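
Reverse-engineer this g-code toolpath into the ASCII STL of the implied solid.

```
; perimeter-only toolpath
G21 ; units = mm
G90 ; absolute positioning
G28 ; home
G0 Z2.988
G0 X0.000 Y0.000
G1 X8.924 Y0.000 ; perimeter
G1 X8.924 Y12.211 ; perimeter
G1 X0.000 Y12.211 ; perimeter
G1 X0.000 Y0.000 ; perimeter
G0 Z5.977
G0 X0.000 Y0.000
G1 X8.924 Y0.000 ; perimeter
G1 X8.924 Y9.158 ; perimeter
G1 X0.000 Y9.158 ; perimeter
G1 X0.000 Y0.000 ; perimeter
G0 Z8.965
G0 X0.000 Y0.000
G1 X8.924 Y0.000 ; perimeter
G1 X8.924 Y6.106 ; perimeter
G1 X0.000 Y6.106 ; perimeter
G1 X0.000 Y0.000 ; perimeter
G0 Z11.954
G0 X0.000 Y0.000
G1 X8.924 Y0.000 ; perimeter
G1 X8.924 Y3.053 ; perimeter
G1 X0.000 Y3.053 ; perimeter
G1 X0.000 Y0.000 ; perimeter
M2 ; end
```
solid part
  facet normal 0.0000 0.0000 -1.0000
    outer loop
      vertex 8.924 15.264 0.000
      vertex 8.924 0.000 0.000
      vertex 0.000 0.000 0.000
    endloop
  endfacet
  facet normal 0.0000 0.0000 -1.0000
    outer loop
      vertex 0.000 15.264 0.000
      vertex 8.924 15.264 0.000
      vertex 0.000 0.000 0.000
    endloop
  endfacet
  facet normal 0.0000 -1.0000 0.0000
    outer loop
      vertex 0.000 0.000 0.000
      vertex 8.924 0.000 0.000
      vertex 8.924 0.000 14.942
    endloop
  endfacet
  facet normal 0.0000 -1.0000 0.0000
    outer loop
      vertex 0.000 0.000 0.000
      vertex 8.924 0.000 14.942
      vertex 0.000 0.000 14.942
    endloop
  endfacet
  facet normal 0.0000 0.6995 0.7146
    outer loop
      vertex 0.000 0.000 14.942
      vertex 8.924 0.000 14.942
      vertex 8.924 15.264 0.000
    endloop
  endfacet
  facet normal 0.0000 0.6995 0.7146
    outer loop
      vertex 0.000 0.000 14.942
      vertex 8.924 15.264 0.000
      vertex 0.000 15.264 0.000
    endloop
  endfacet
  facet normal -1.0000 0.0000 0.0000
    outer loop
      vertex 0.000 0.000 14.942
      vertex 0.000 15.264 0.000
      vertex 0.000 0.000 0.000
    endloop
  endfacet
  facet normal 1.0000 0.0000 0.0000
    outer loop
      vertex 8.924 0.000 0.000
      vertex 8.924 15.264 0.000
      vertex 8.924 0.000 14.942
    endloop
  endfacet
endsolid part

The G0 Z moves step by Δz≈2.988 mm. The G1 loops shrink linearly with z, so the solid tapers from its base footprint up to z≈14.9. Closing with a flat bottom cap and the tapered top and triangulating gives 8 facets — a wedge (ramp): 8.92 × 15.3 mm base, rising to 14.9 mm along the y=0 edge and sloping linearly to z=0 at y=15.3.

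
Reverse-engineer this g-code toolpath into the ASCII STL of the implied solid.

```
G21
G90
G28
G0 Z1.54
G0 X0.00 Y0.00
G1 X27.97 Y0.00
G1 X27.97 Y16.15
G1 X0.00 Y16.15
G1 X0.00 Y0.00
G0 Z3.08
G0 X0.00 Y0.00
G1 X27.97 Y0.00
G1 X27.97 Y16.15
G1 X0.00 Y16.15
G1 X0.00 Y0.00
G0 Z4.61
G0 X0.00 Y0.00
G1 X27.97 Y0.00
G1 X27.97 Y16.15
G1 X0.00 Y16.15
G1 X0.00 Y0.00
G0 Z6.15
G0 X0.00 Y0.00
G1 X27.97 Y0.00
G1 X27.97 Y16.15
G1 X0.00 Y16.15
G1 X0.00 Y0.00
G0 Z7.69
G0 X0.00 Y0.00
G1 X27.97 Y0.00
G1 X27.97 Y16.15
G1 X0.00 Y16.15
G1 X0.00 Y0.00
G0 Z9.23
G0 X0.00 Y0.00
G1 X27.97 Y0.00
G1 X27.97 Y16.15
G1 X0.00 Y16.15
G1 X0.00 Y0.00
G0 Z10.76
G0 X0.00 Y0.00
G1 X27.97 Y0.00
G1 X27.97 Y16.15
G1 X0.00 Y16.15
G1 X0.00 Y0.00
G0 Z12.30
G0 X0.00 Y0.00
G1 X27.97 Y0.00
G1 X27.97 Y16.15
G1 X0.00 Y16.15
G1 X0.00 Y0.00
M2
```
solid part
  facet normal 0.0000 0.0000 -1.0000
    outer loop
      vertex 27.97 16.15 0.00
      vertex 27.97 0.00 0.00
      vertex 0.00 0.00 0.00
    endloop
  endfacet
  facet normal 0.0000 0.0000 -1.0000
    outer loop
      vertex 0.00 16.15 0.00
      vertex 27.97 16.15 0.00
      vertex 0.00 0.00 0.00
    endloop
  endfacet
  facet normal 0.0000 0.0000 1.0000
    outer loop
      vertex 0.00 0.00 12.30
      vertex 27.97 0.00 12.30
      vertex 27.97 16.15 12.30
    endloop
  endfacet
  facet normal 0.0000 0.0000 1.0000
    outer loop
      vertex 0.00 0.00 12.30
      vertex 27.97 16.15 12.30
      vertex 0.00 16.15 12.30
    endloop
  endfacet
  facet normal 0.0000 -1.0000 0.0000
    outer loop
      vertex 0.00 0.00 0.00
      vertex 27.97 0.00 0.00
      vertex 27.97 0.00 12.30
    endloop
  endfacet
  facet normal 0.0000 -1.0000 0.0000
    outer loop
      vertex 0.00 0.00 0.00
      vertex 27.97 0.00 12.30
      vertex 0.00 0.00 12.30
    endloop
  endfacet
  facet normal 0.0000 1.0000 0.0000
    outer loop
      vertex 27.97 16.15 12.30
      vertex 27.97 16.15 0.00
      vertex 0.00 16.15 0.00
    endloop
  endfacet
  facet normal 0.0000 1.0000 0.0000
    outer loop
      vertex 0.00 16.15 12.30
      vertex 27.97 16.15 12.30
      vertex 0.00 16.15 0.00
    endloop
  endfacet
  facet normal -1.0000 0.0000 0.0000
    outer loop
      vertex 0.00 16.15 12.30
      vertex 0.00 16.15 0.00
      vertex 0.00 0.00 0.00
    endloop
  endfacet
  facet normal -1.0000 0.0000 0.0000
    outer loop
      vertex 0.00 0.00 12.30
      vertex 0.00 16.15 12.30
      vertex 0.00 0.00 0.00
    endloop
  endfacet
  facet normal 1.0000 0.0000 0.0000
    outer loop
      vertex 27.97 0.00 0.00
      vertex 27.97 16.15 0.00
      vertex 27.97 16.15 12.30
    endloop
  endfacet
  facet normal 1.0000 0.0000 0.0000
    outer loop
      vertex 27.97 0.00 0.00
      vertex 27.97 16.15 12.30
      vertex 27.97 0.00 12.30
    endloop
  endfacet
endsolid part

The G0 Z moves step by Δz≈1.54 mm. Every layer's G1 loop is the same polygon, so the solid is a straight extrusion of it from z=0 to z≈12.3. Closing with flat bottom and top caps and triangulating gives 12 facets — a rectangular box, roughly 28 × 16.1 mm footprint and 12.3 mm tall.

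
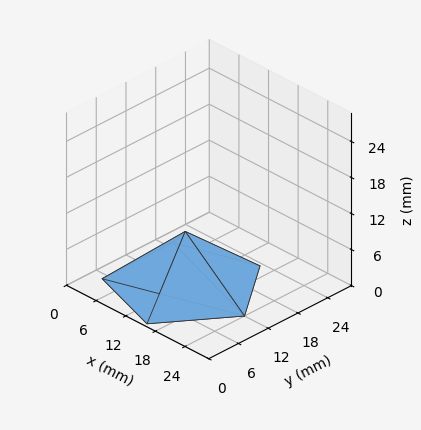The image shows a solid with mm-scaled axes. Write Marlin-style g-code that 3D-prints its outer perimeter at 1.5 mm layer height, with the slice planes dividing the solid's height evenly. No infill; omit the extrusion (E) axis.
Reading the render: the shape is a regular 5-sided pyramid, base circumscribed radius ≈ 12 mm, apex at z ≈ 9 mm (dimensions read to the nearest mm from the axis ticks). For the g-code, the solid's height is divided into equal slices at the stated Δz and each level perimeter traced with G1 moves after a G0 lift.

; perimeter-only toolpath
G21 ; units = mm
G90 ; absolute positioning
G28 ; home
; layer 1
G0 Z1.5
G0 X22.0 Y12.0
G1 X15.1 Y21.5
G1 X3.9 Y17.9
G1 X3.9 Y6.1
G1 X15.1 Y2.5
G1 X22.0 Y12.0
; layer 2
G0 Z3.0
G0 X20.0 Y12.0
G1 X14.5 Y19.6
G1 X5.5 Y16.7
G1 X5.5 Y7.3
G1 X14.5 Y4.4
G1 X20.0 Y12.0
; layer 3
G0 Z4.5
G0 X18.0 Y12.0
G1 X13.8 Y17.7
G1 X7.2 Y15.6
G1 X7.2 Y8.4
G1 X13.8 Y6.3
G1 X18.0 Y12.0
; layer 4
G0 Z6.0
G0 X16.0 Y12.0
G1 X13.2 Y15.8
G1 X8.8 Y14.4
G1 X8.8 Y9.6
G1 X13.2 Y8.2
G1 X16.0 Y12.0
; layer 5
G0 Z7.5
G0 X14.0 Y12.0
G1 X12.6 Y13.9
G1 X10.4 Y13.2
G1 X10.4 Y10.8
G1 X12.6 Y10.1
G1 X14.0 Y12.0
M2 ; end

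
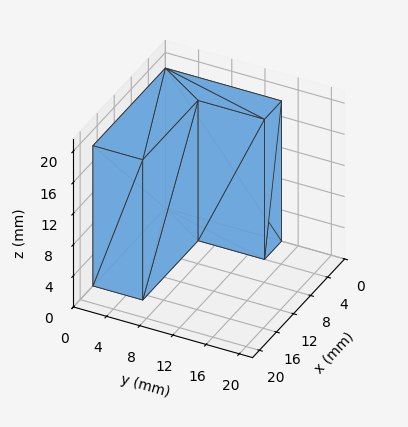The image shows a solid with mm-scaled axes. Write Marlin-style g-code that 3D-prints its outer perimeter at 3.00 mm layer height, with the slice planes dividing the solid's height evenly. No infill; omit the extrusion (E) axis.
Reading the render: the shape is an L-shaped prism: outer 17 × 14 mm, arm thicknesses ≈ 6 mm (horizontal) and 4 mm (vertical), extruded 18 mm in z (dimensions read to the nearest mm from the axis ticks). For the g-code, the solid's height is divided into equal slices at the stated Δz and each level perimeter traced with G1 moves after a G0 lift.

; perimeter-only toolpath
G21 ; units = mm
G90 ; absolute positioning
G28 ; home
; layer 1
G0 Z3.00
G0 X0.00 Y0.00
G1 X17.00 Y0.00
G1 X17.00 Y6.00
G1 X4.00 Y6.00
G1 X4.00 Y14.00
G1 X0.00 Y14.00
G1 X0.00 Y0.00
; layer 2
G0 Z6.00
G0 X0.00 Y0.00
G1 X17.00 Y0.00
G1 X17.00 Y6.00
G1 X4.00 Y6.00
G1 X4.00 Y14.00
G1 X0.00 Y14.00
G1 X0.00 Y0.00
; layer 3
G0 Z9.00
G0 X0.00 Y0.00
G1 X17.00 Y0.00
G1 X17.00 Y6.00
G1 X4.00 Y6.00
G1 X4.00 Y14.00
G1 X0.00 Y14.00
G1 X0.00 Y0.00
; layer 4
G0 Z12.00
G0 X0.00 Y0.00
G1 X17.00 Y0.00
G1 X17.00 Y6.00
G1 X4.00 Y6.00
G1 X4.00 Y14.00
G1 X0.00 Y14.00
G1 X0.00 Y0.00
; layer 5
G0 Z15.00
G0 X0.00 Y0.00
G1 X17.00 Y0.00
G1 X17.00 Y6.00
G1 X4.00 Y6.00
G1 X4.00 Y14.00
G1 X0.00 Y14.00
G1 X0.00 Y0.00
; layer 6
G0 Z18.00
G0 X0.00 Y0.00
G1 X17.00 Y0.00
G1 X17.00 Y6.00
G1 X4.00 Y6.00
G1 X4.00 Y14.00
G1 X0.00 Y14.00
G1 X0.00 Y0.00
M2 ; end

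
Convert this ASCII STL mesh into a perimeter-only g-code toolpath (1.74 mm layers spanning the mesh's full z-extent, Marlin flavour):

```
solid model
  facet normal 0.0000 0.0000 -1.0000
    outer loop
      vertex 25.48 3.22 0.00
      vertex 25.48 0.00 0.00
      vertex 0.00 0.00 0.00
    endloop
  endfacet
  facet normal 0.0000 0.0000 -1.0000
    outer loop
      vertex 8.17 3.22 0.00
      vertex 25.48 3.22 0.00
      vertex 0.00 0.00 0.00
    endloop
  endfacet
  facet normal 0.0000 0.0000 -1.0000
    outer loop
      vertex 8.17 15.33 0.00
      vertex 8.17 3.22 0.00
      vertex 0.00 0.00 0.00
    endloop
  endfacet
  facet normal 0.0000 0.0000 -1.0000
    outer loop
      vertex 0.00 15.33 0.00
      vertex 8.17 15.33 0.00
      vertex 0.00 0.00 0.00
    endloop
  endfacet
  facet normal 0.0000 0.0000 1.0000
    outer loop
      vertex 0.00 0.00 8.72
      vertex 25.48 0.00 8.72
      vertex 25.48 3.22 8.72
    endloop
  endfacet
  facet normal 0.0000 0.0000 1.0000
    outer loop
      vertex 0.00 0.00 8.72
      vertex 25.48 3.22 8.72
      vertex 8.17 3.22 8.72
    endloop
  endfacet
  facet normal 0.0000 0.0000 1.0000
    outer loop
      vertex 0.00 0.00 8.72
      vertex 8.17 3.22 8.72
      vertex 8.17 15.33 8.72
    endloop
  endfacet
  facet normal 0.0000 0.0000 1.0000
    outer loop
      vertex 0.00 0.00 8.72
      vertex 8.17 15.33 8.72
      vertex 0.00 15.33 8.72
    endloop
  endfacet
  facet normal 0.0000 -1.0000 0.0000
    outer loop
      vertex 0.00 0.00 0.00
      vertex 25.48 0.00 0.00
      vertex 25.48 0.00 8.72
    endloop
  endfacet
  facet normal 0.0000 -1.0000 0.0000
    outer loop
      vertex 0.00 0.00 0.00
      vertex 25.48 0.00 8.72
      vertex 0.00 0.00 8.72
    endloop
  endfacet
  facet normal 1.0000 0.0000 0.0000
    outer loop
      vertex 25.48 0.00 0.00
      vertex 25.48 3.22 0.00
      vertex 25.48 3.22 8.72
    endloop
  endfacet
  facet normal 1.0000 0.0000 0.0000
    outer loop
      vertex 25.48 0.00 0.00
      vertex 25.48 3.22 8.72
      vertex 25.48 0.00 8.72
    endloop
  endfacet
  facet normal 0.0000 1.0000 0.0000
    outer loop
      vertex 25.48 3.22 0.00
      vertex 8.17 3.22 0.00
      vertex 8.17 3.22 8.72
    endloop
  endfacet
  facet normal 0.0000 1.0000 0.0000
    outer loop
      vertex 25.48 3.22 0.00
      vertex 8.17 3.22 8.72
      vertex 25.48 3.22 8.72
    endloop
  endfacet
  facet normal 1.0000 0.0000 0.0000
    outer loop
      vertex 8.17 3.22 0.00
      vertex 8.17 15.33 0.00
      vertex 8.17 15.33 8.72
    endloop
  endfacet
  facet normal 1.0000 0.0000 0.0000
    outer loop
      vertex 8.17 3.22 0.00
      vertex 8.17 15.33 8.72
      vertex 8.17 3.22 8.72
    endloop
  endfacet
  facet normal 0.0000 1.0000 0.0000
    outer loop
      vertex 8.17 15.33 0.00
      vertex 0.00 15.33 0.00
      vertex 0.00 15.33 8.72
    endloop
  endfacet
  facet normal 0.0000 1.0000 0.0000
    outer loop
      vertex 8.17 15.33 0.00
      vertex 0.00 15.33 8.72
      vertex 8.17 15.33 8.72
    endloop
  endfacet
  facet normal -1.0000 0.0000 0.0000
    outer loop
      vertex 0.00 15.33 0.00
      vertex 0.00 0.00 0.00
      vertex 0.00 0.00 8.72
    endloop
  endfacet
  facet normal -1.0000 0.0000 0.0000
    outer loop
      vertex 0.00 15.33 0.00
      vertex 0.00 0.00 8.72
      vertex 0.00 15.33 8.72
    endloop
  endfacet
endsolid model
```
; perimeter-only toolpath
G21 ; units = mm
G90 ; absolute positioning
G28 ; home
; layer 1
G0 Z1.74
G0 X0.00 Y0.00
G1 X25.48 Y0.00
G1 X25.48 Y3.22
G1 X8.17 Y3.22
G1 X8.17 Y15.33
G1 X0.00 Y15.33
G1 X0.00 Y0.00
; layer 2
G0 Z3.49
G0 X0.00 Y0.00
G1 X25.48 Y0.00
G1 X25.48 Y3.22
G1 X8.17 Y3.22
G1 X8.17 Y15.33
G1 X0.00 Y15.33
G1 X0.00 Y0.00
; layer 3
G0 Z5.23
G0 X0.00 Y0.00
G1 X25.48 Y0.00
G1 X25.48 Y3.22
G1 X8.17 Y3.22
G1 X8.17 Y15.33
G1 X0.00 Y15.33
G1 X0.00 Y0.00
; layer 4
G0 Z6.98
G0 X0.00 Y0.00
G1 X25.48 Y0.00
G1 X25.48 Y3.22
G1 X8.17 Y3.22
G1 X8.17 Y15.33
G1 X0.00 Y15.33
G1 X0.00 Y0.00
; layer 5
G0 Z8.72
G0 X0.00 Y0.00
G1 X25.48 Y0.00
G1 X25.48 Y3.22
G1 X8.17 Y3.22
G1 X8.17 Y15.33
G1 X0.00 Y15.33
G1 X0.00 Y0.00
M2 ; end

The solid is an L-shaped prism: outer 25.5 × 15.3 mm, arm thicknesses ≈ 3.22 mm (horizontal) and 8.17 mm (vertical), extruded 8.72 mm in z. Slicing at Δz = 1.74 mm — 5 equal slices spanning the solid's height, so layer i sits at z = i·h/5 — gives 5 non-empty perimeters. Each is a 6-segment closed polygon; G0 lifts to the layer z and rapids to the start vertex, then G1 traces the edges.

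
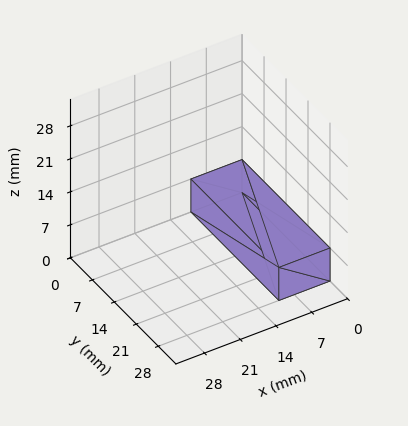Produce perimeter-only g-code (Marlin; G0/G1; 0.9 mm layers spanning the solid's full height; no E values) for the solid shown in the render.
Reading the render: the shape is a rectangular box, roughly 10 × 28 mm footprint and 7 mm tall (dimensions read to the nearest mm from the axis ticks). For the g-code, the solid's height is divided into equal slices at the stated Δz and each level perimeter traced with G1 moves after a G0 lift.

; perimeter-only toolpath
G21 ; units = mm
G90 ; absolute positioning
G28 ; home
; layer 1
G0 Z0.9
G0 X0.0 Y0.0
G1 X10.0 Y0.0
G1 X10.0 Y28.0
G1 X0.0 Y28.0
G1 X0.0 Y0.0
; layer 2
G0 Z1.8
G0 X0.0 Y0.0
G1 X10.0 Y0.0
G1 X10.0 Y28.0
G1 X0.0 Y28.0
G1 X0.0 Y0.0
; layer 3
G0 Z2.6
G0 X0.0 Y0.0
G1 X10.0 Y0.0
G1 X10.0 Y28.0
G1 X0.0 Y28.0
G1 X0.0 Y0.0
; layer 4
G0 Z3.5
G0 X0.0 Y0.0
G1 X10.0 Y0.0
G1 X10.0 Y28.0
G1 X0.0 Y28.0
G1 X0.0 Y0.0
; layer 5
G0 Z4.4
G0 X0.0 Y0.0
G1 X10.0 Y0.0
G1 X10.0 Y28.0
G1 X0.0 Y28.0
G1 X0.0 Y0.0
; layer 6
G0 Z5.2
G0 X0.0 Y0.0
G1 X10.0 Y0.0
G1 X10.0 Y28.0
G1 X0.0 Y28.0
G1 X0.0 Y0.0
; layer 7
G0 Z6.1
G0 X0.0 Y0.0
G1 X10.0 Y0.0
G1 X10.0 Y28.0
G1 X0.0 Y28.0
G1 X0.0 Y0.0
; layer 8
G0 Z7.0
G0 X0.0 Y0.0
G1 X10.0 Y0.0
G1 X10.0 Y28.0
G1 X0.0 Y28.0
G1 X0.0 Y0.0
M2 ; end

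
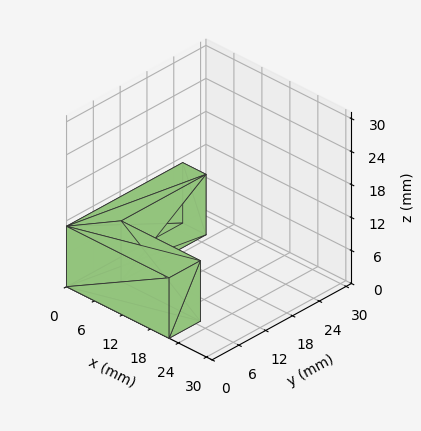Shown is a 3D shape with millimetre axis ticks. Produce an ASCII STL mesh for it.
Reading the render: the shape is an L-shaped prism: outer 22 × 26 mm, arm thicknesses ≈ 7 mm (horizontal) and 5 mm (vertical), extruded 11 mm in z (dimensions read to the nearest mm from the axis ticks). For the STL, each face is triangulated and given an outward normal.

solid part
  facet normal 0.0000 0.0000 -1.0000
    outer loop
      vertex 22.0 7.0 0.0
      vertex 22.0 0.0 0.0
      vertex 0.0 0.0 0.0
    endloop
  endfacet
  facet normal 0.0000 0.0000 -1.0000
    outer loop
      vertex 5.0 7.0 0.0
      vertex 22.0 7.0 0.0
      vertex 0.0 0.0 0.0
    endloop
  endfacet
  facet normal 0.0000 0.0000 -1.0000
    outer loop
      vertex 5.0 26.0 0.0
      vertex 5.0 7.0 0.0
      vertex 0.0 0.0 0.0
    endloop
  endfacet
  facet normal 0.0000 0.0000 -1.0000
    outer loop
      vertex 0.0 26.0 0.0
      vertex 5.0 26.0 0.0
      vertex 0.0 0.0 0.0
    endloop
  endfacet
  facet normal 0.0000 0.0000 1.0000
    outer loop
      vertex 0.0 0.0 11.0
      vertex 22.0 0.0 11.0
      vertex 22.0 7.0 11.0
    endloop
  endfacet
  facet normal 0.0000 0.0000 1.0000
    outer loop
      vertex 0.0 0.0 11.0
      vertex 22.0 7.0 11.0
      vertex 5.0 7.0 11.0
    endloop
  endfacet
  facet normal 0.0000 0.0000 1.0000
    outer loop
      vertex 0.0 0.0 11.0
      vertex 5.0 7.0 11.0
      vertex 5.0 26.0 11.0
    endloop
  endfacet
  facet normal 0.0000 0.0000 1.0000
    outer loop
      vertex 0.0 0.0 11.0
      vertex 5.0 26.0 11.0
      vertex 0.0 26.0 11.0
    endloop
  endfacet
  facet normal 0.0000 -1.0000 0.0000
    outer loop
      vertex 0.0 0.0 0.0
      vertex 22.0 0.0 0.0
      vertex 22.0 0.0 11.0
    endloop
  endfacet
  facet normal 0.0000 -1.0000 0.0000
    outer loop
      vertex 0.0 0.0 0.0
      vertex 22.0 0.0 11.0
      vertex 0.0 0.0 11.0
    endloop
  endfacet
  facet normal 1.0000 0.0000 0.0000
    outer loop
      vertex 22.0 0.0 0.0
      vertex 22.0 7.0 0.0
      vertex 22.0 7.0 11.0
    endloop
  endfacet
  facet normal 1.0000 0.0000 0.0000
    outer loop
      vertex 22.0 0.0 0.0
      vertex 22.0 7.0 11.0
      vertex 22.0 0.0 11.0
    endloop
  endfacet
  facet normal 0.0000 1.0000 0.0000
    outer loop
      vertex 22.0 7.0 0.0
      vertex 5.0 7.0 0.0
      vertex 5.0 7.0 11.0
    endloop
  endfacet
  facet normal 0.0000 1.0000 0.0000
    outer loop
      vertex 22.0 7.0 0.0
      vertex 5.0 7.0 11.0
      vertex 22.0 7.0 11.0
    endloop
  endfacet
  facet normal 1.0000 0.0000 0.0000
    outer loop
      vertex 5.0 7.0 0.0
      vertex 5.0 26.0 0.0
      vertex 5.0 26.0 11.0
    endloop
  endfacet
  facet normal 1.0000 0.0000 0.0000
    outer loop
      vertex 5.0 7.0 0.0
      vertex 5.0 26.0 11.0
      vertex 5.0 7.0 11.0
    endloop
  endfacet
  facet normal 0.0000 1.0000 0.0000
    outer loop
      vertex 5.0 26.0 0.0
      vertex 0.0 26.0 0.0
      vertex 0.0 26.0 11.0
    endloop
  endfacet
  facet normal 0.0000 1.0000 0.0000
    outer loop
      vertex 5.0 26.0 0.0
      vertex 0.0 26.0 11.0
      vertex 5.0 26.0 11.0
    endloop
  endfacet
  facet normal -1.0000 0.0000 0.0000
    outer loop
      vertex 0.0 26.0 0.0
      vertex 0.0 0.0 0.0
      vertex 0.0 0.0 11.0
    endloop
  endfacet
  facet normal -1.0000 0.0000 0.0000
    outer loop
      vertex 0.0 26.0 0.0
      vertex 0.0 0.0 11.0
      vertex 0.0 26.0 11.0
    endloop
  endfacet
endsolid part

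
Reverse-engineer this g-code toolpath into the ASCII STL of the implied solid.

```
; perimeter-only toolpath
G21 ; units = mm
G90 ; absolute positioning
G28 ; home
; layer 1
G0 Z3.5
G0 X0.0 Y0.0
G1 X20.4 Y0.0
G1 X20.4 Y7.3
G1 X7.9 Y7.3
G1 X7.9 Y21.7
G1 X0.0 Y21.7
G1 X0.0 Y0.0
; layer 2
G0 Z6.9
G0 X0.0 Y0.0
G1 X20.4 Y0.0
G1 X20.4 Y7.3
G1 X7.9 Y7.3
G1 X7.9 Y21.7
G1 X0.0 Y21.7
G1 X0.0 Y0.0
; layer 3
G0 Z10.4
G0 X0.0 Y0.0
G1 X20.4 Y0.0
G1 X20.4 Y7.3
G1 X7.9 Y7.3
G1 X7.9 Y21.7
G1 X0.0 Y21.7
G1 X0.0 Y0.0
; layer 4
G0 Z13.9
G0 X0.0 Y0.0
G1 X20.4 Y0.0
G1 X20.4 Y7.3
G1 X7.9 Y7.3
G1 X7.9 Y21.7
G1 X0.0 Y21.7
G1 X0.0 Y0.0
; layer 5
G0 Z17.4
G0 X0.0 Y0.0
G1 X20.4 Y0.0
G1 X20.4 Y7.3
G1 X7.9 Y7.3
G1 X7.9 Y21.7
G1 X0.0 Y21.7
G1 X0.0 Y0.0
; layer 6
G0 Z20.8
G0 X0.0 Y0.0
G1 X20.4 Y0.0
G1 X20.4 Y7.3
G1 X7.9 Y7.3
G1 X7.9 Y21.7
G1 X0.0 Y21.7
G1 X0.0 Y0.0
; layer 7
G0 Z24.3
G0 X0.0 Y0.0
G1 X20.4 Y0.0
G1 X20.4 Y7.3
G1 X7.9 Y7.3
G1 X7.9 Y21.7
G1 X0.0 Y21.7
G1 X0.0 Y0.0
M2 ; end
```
solid part
  facet normal 0.0000 0.0000 -1.0000
    outer loop
      vertex 20.4 7.3 0.0
      vertex 20.4 0.0 0.0
      vertex 0.0 0.0 0.0
    endloop
  endfacet
  facet normal 0.0000 0.0000 -1.0000
    outer loop
      vertex 7.9 7.3 0.0
      vertex 20.4 7.3 0.0
      vertex 0.0 0.0 0.0
    endloop
  endfacet
  facet normal 0.0000 0.0000 -1.0000
    outer loop
      vertex 7.9 21.7 0.0
      vertex 7.9 7.3 0.0
      vertex 0.0 0.0 0.0
    endloop
  endfacet
  facet normal 0.0000 0.0000 -1.0000
    outer loop
      vertex 0.0 21.7 0.0
      vertex 7.9 21.7 0.0
      vertex 0.0 0.0 0.0
    endloop
  endfacet
  facet normal 0.0000 0.0000 1.0000
    outer loop
      vertex 0.0 0.0 24.3
      vertex 20.4 0.0 24.3
      vertex 20.4 7.3 24.3
    endloop
  endfacet
  facet normal 0.0000 0.0000 1.0000
    outer loop
      vertex 0.0 0.0 24.3
      vertex 20.4 7.3 24.3
      vertex 7.9 7.3 24.3
    endloop
  endfacet
  facet normal 0.0000 0.0000 1.0000
    outer loop
      vertex 0.0 0.0 24.3
      vertex 7.9 7.3 24.3
      vertex 7.9 21.7 24.3
    endloop
  endfacet
  facet normal 0.0000 0.0000 1.0000
    outer loop
      vertex 0.0 0.0 24.3
      vertex 7.9 21.7 24.3
      vertex 0.0 21.7 24.3
    endloop
  endfacet
  facet normal 0.0000 -1.0000 0.0000
    outer loop
      vertex 0.0 0.0 0.0
      vertex 20.4 0.0 0.0
      vertex 20.4 0.0 24.3
    endloop
  endfacet
  facet normal 0.0000 -1.0000 0.0000
    outer loop
      vertex 0.0 0.0 0.0
      vertex 20.4 0.0 24.3
      vertex 0.0 0.0 24.3
    endloop
  endfacet
  facet normal 1.0000 0.0000 0.0000
    outer loop
      vertex 20.4 0.0 0.0
      vertex 20.4 7.3 0.0
      vertex 20.4 7.3 24.3
    endloop
  endfacet
  facet normal 1.0000 0.0000 0.0000
    outer loop
      vertex 20.4 0.0 0.0
      vertex 20.4 7.3 24.3
      vertex 20.4 0.0 24.3
    endloop
  endfacet
  facet normal 0.0000 1.0000 0.0000
    outer loop
      vertex 20.4 7.3 0.0
      vertex 7.9 7.3 0.0
      vertex 7.9 7.3 24.3
    endloop
  endfacet
  facet normal 0.0000 1.0000 0.0000
    outer loop
      vertex 20.4 7.3 0.0
      vertex 7.9 7.3 24.3
      vertex 20.4 7.3 24.3
    endloop
  endfacet
  facet normal 1.0000 0.0000 0.0000
    outer loop
      vertex 7.9 7.3 0.0
      vertex 7.9 21.7 0.0
      vertex 7.9 21.7 24.3
    endloop
  endfacet
  facet normal 1.0000 0.0000 0.0000
    outer loop
      vertex 7.9 7.3 0.0
      vertex 7.9 21.7 24.3
      vertex 7.9 7.3 24.3
    endloop
  endfacet
  facet normal 0.0000 1.0000 0.0000
    outer loop
      vertex 7.9 21.7 0.0
      vertex 0.0 21.7 0.0
      vertex 0.0 21.7 24.3
    endloop
  endfacet
  facet normal 0.0000 1.0000 0.0000
    outer loop
      vertex 7.9 21.7 0.0
      vertex 0.0 21.7 24.3
      vertex 7.9 21.7 24.3
    endloop
  endfacet
  facet normal -1.0000 0.0000 0.0000
    outer loop
      vertex 0.0 21.7 0.0
      vertex 0.0 0.0 0.0
      vertex 0.0 0.0 24.3
    endloop
  endfacet
  facet normal -1.0000 0.0000 0.0000
    outer loop
      vertex 0.0 21.7 0.0
      vertex 0.0 0.0 24.3
      vertex 0.0 21.7 24.3
    endloop
  endfacet
endsolid part

The G0 Z moves step by Δz≈3.5 mm. Every layer's G1 loop is the same polygon, so the solid is a straight extrusion of it from z=0 to z≈24.3. Closing with flat bottom and top caps and triangulating gives 20 facets — an L-shaped prism: outer 20.4 × 21.7 mm, arm thicknesses ≈ 7.3 mm (horizontal) and 7.9 mm (vertical), extruded 24.3 mm in z.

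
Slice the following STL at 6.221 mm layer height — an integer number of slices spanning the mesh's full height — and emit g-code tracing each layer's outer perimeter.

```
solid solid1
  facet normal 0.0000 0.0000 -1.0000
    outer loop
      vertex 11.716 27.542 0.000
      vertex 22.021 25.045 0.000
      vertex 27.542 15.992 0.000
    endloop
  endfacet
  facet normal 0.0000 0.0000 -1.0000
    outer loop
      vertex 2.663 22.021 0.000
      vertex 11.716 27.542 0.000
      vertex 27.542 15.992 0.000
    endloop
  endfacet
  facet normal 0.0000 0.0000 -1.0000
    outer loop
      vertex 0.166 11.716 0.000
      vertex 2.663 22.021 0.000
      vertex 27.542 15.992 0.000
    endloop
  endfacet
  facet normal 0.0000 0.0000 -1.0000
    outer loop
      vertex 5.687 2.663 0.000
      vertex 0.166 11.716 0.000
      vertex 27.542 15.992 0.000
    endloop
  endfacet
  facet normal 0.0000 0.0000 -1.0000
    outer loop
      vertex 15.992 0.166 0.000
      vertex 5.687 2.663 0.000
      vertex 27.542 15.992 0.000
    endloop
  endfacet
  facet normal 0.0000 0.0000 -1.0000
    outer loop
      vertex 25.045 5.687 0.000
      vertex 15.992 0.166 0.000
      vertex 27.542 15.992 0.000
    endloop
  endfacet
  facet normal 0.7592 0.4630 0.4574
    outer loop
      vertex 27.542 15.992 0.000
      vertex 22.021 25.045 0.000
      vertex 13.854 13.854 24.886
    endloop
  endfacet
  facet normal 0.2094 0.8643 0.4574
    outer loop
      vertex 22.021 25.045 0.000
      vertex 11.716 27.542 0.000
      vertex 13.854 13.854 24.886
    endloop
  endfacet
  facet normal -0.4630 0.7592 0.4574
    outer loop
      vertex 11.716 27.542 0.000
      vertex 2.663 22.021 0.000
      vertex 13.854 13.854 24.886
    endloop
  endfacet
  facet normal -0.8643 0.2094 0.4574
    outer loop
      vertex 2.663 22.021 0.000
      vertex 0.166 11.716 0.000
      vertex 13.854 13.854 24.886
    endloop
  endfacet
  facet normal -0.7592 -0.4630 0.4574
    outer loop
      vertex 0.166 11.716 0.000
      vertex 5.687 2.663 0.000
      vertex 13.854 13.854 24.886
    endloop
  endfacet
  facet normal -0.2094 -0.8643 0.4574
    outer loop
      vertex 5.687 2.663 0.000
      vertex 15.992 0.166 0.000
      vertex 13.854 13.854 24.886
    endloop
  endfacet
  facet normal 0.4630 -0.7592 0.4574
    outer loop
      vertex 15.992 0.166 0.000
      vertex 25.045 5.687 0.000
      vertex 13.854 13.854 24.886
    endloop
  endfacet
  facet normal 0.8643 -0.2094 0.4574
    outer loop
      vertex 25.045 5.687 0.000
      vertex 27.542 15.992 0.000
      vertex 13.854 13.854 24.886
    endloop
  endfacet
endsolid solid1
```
; perimeter-only toolpath
G21 ; units = mm
G90 ; absolute positioning
G28 ; home
; layer 1
G0 Z6.221
G0 X24.120 Y15.457
G1 X19.979 Y22.247
G1 X12.250 Y24.120
G1 X5.461 Y19.979
G1 X3.588 Y12.250
G1 X7.729 Y5.461
G1 X15.457 Y3.588
G1 X22.247 Y7.729
G1 X24.120 Y15.457
; layer 2
G0 Z12.443
G0 X20.698 Y14.923
G1 X17.938 Y19.450
G1 X12.785 Y20.698
G1 X8.258 Y17.938
G1 X7.010 Y12.785
G1 X9.771 Y8.258
G1 X14.923 Y7.010
G1 X19.450 Y9.771
G1 X20.698 Y14.923
; layer 3
G0 Z18.665
G0 X17.276 Y14.389
G1 X15.896 Y16.652
G1 X13.319 Y17.276
G1 X11.056 Y15.896
G1 X10.432 Y13.319
G1 X11.812 Y11.056
G1 X14.389 Y10.432
G1 X16.652 Y11.812
G1 X17.276 Y14.389
M2 ; end

The solid is a regular 8-sided pyramid, base circumscribed radius ≈ 13.9 mm, apex at z ≈ 24.9 mm. Slicing at Δz = 6.221 mm — 4 equal slices spanning the solid's height, so layer i sits at z = i·h/4 — gives 3 non-empty perimeters. Each is a 8-segment closed polygon; G0 lifts to the layer z and rapids to the start vertex, then G1 traces the edges. The cross-section shrinks linearly with z (the slice at the apex is degenerate and omitted).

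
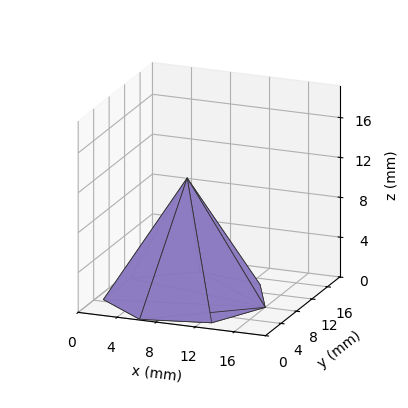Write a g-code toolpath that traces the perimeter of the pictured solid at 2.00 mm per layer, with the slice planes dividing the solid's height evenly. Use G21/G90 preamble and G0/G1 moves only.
Reading the render: the shape is a regular 7-sided pyramid, base circumscribed radius ≈ 8 mm, apex at z ≈ 12 mm (dimensions read to the nearest mm from the axis ticks). For the g-code, the solid's height is divided into equal slices at the stated Δz and each level perimeter traced with G1 moves after a G0 lift.

; perimeter-only toolpath
G21 ; units = mm
G90 ; absolute positioning
G28 ; home
; layer 1
G0 Z2.00
G0 X14.67 Y8.00
G1 X12.16 Y13.21
G1 X6.52 Y14.50
G1 X1.99 Y10.89
G1 X1.99 Y5.11
G1 X6.52 Y1.50
G1 X12.16 Y2.79
G1 X14.67 Y8.00
; layer 2
G0 Z4.00
G0 X13.33 Y8.00
G1 X11.33 Y12.17
G1 X6.81 Y13.20
G1 X3.19 Y10.31
G1 X3.19 Y5.69
G1 X6.81 Y2.80
G1 X11.33 Y3.83
G1 X13.33 Y8.00
; layer 3
G0 Z6.00
G0 X12.00 Y8.00
G1 X10.50 Y11.12
G1 X7.11 Y11.90
G1 X4.39 Y9.73
G1 X4.39 Y6.27
G1 X7.11 Y4.10
G1 X10.50 Y4.88
G1 X12.00 Y8.00
; layer 4
G0 Z8.00
G0 X10.67 Y8.00
G1 X9.66 Y10.08
G1 X7.41 Y10.60
G1 X5.60 Y9.16
G1 X5.60 Y6.84
G1 X7.41 Y5.40
G1 X9.66 Y5.92
G1 X10.67 Y8.00
; layer 5
G0 Z10.00
G0 X9.33 Y8.00
G1 X8.83 Y9.04
G1 X7.70 Y9.30
G1 X6.80 Y8.58
G1 X6.80 Y7.42
G1 X7.70 Y6.70
G1 X8.83 Y6.96
G1 X9.33 Y8.00
M2 ; end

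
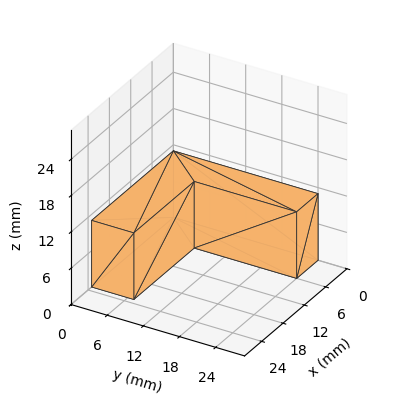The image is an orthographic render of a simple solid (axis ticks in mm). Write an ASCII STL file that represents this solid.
Reading the render: the shape is an L-shaped prism: outer 23 × 24 mm, arm thicknesses ≈ 7 mm (horizontal) and 6 mm (vertical), extruded 11 mm in z (dimensions read to the nearest mm from the axis ticks). For the STL, each face is triangulated and given an outward normal.

solid part
  facet normal 0.0000 0.0000 -1.0000
    outer loop
      vertex 23.000 7.000 0.000
      vertex 23.000 0.000 0.000
      vertex 0.000 0.000 0.000
    endloop
  endfacet
  facet normal 0.0000 0.0000 -1.0000
    outer loop
      vertex 6.000 7.000 0.000
      vertex 23.000 7.000 0.000
      vertex 0.000 0.000 0.000
    endloop
  endfacet
  facet normal 0.0000 0.0000 -1.0000
    outer loop
      vertex 6.000 24.000 0.000
      vertex 6.000 7.000 0.000
      vertex 0.000 0.000 0.000
    endloop
  endfacet
  facet normal 0.0000 0.0000 -1.0000
    outer loop
      vertex 0.000 24.000 0.000
      vertex 6.000 24.000 0.000
      vertex 0.000 0.000 0.000
    endloop
  endfacet
  facet normal 0.0000 0.0000 1.0000
    outer loop
      vertex 0.000 0.000 11.000
      vertex 23.000 0.000 11.000
      vertex 23.000 7.000 11.000
    endloop
  endfacet
  facet normal 0.0000 0.0000 1.0000
    outer loop
      vertex 0.000 0.000 11.000
      vertex 23.000 7.000 11.000
      vertex 6.000 7.000 11.000
    endloop
  endfacet
  facet normal 0.0000 0.0000 1.0000
    outer loop
      vertex 0.000 0.000 11.000
      vertex 6.000 7.000 11.000
      vertex 6.000 24.000 11.000
    endloop
  endfacet
  facet normal 0.0000 0.0000 1.0000
    outer loop
      vertex 0.000 0.000 11.000
      vertex 6.000 24.000 11.000
      vertex 0.000 24.000 11.000
    endloop
  endfacet
  facet normal 0.0000 -1.0000 0.0000
    outer loop
      vertex 0.000 0.000 0.000
      vertex 23.000 0.000 0.000
      vertex 23.000 0.000 11.000
    endloop
  endfacet
  facet normal 0.0000 -1.0000 0.0000
    outer loop
      vertex 0.000 0.000 0.000
      vertex 23.000 0.000 11.000
      vertex 0.000 0.000 11.000
    endloop
  endfacet
  facet normal 1.0000 0.0000 0.0000
    outer loop
      vertex 23.000 0.000 0.000
      vertex 23.000 7.000 0.000
      vertex 23.000 7.000 11.000
    endloop
  endfacet
  facet normal 1.0000 0.0000 0.0000
    outer loop
      vertex 23.000 0.000 0.000
      vertex 23.000 7.000 11.000
      vertex 23.000 0.000 11.000
    endloop
  endfacet
  facet normal 0.0000 1.0000 0.0000
    outer loop
      vertex 23.000 7.000 0.000
      vertex 6.000 7.000 0.000
      vertex 6.000 7.000 11.000
    endloop
  endfacet
  facet normal 0.0000 1.0000 0.0000
    outer loop
      vertex 23.000 7.000 0.000
      vertex 6.000 7.000 11.000
      vertex 23.000 7.000 11.000
    endloop
  endfacet
  facet normal 1.0000 0.0000 0.0000
    outer loop
      vertex 6.000 7.000 0.000
      vertex 6.000 24.000 0.000
      vertex 6.000 24.000 11.000
    endloop
  endfacet
  facet normal 1.0000 0.0000 0.0000
    outer loop
      vertex 6.000 7.000 0.000
      vertex 6.000 24.000 11.000
      vertex 6.000 7.000 11.000
    endloop
  endfacet
  facet normal 0.0000 1.0000 0.0000
    outer loop
      vertex 6.000 24.000 0.000
      vertex 0.000 24.000 0.000
      vertex 0.000 24.000 11.000
    endloop
  endfacet
  facet normal 0.0000 1.0000 0.0000
    outer loop
      vertex 6.000 24.000 0.000
      vertex 0.000 24.000 11.000
      vertex 6.000 24.000 11.000
    endloop
  endfacet
  facet normal -1.0000 0.0000 0.0000
    outer loop
      vertex 0.000 24.000 0.000
      vertex 0.000 0.000 0.000
      vertex 0.000 0.000 11.000
    endloop
  endfacet
  facet normal -1.0000 0.0000 0.0000
    outer loop
      vertex 0.000 24.000 0.000
      vertex 0.000 0.000 11.000
      vertex 0.000 24.000 11.000
    endloop
  endfacet
endsolid part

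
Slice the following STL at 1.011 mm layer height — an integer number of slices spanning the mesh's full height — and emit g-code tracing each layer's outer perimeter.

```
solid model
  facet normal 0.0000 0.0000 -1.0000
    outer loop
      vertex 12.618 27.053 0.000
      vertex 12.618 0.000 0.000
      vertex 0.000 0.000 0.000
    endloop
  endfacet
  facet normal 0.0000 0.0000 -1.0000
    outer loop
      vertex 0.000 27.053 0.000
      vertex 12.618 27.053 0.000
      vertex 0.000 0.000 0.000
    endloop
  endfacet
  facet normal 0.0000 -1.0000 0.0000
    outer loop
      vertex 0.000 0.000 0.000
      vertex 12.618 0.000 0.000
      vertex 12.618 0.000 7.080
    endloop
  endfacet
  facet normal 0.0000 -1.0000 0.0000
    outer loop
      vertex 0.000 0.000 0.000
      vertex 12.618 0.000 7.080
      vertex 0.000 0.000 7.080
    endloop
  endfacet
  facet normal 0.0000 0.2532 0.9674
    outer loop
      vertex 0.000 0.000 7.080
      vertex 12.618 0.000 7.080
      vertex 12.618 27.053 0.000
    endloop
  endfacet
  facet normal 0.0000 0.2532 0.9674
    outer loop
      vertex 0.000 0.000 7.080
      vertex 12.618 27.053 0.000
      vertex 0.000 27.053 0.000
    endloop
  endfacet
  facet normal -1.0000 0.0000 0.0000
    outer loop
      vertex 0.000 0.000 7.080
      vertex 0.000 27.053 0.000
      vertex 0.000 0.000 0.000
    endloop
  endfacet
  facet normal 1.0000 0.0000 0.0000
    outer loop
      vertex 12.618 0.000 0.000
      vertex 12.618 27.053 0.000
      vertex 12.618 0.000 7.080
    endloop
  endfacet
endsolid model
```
; perimeter-only toolpath
G21 ; units = mm
G90 ; absolute positioning
G28 ; home
; layer 1
G0 Z1.011
G0 X0.000 Y0.000
G1 X12.618 Y0.000
G1 X12.618 Y23.188
G1 X0.000 Y23.188
G1 X0.000 Y0.000
; layer 2
G0 Z2.023
G0 X0.000 Y0.000
G1 X12.618 Y0.000
G1 X12.618 Y19.324
G1 X0.000 Y19.324
G1 X0.000 Y0.000
; layer 3
G0 Z3.034
G0 X0.000 Y0.000
G1 X12.618 Y0.000
G1 X12.618 Y15.459
G1 X0.000 Y15.459
G1 X0.000 Y0.000
; layer 4
G0 Z4.046
G0 X0.000 Y0.000
G1 X12.618 Y0.000
G1 X12.618 Y11.594
G1 X0.000 Y11.594
G1 X0.000 Y0.000
; layer 5
G0 Z5.057
G0 X0.000 Y0.000
G1 X12.618 Y0.000
G1 X12.618 Y7.729
G1 X0.000 Y7.729
G1 X0.000 Y0.000
; layer 6
G0 Z6.069
G0 X0.000 Y0.000
G1 X12.618 Y0.000
G1 X12.618 Y3.865
G1 X0.000 Y3.865
G1 X0.000 Y0.000
M2 ; end

The solid is a wedge (ramp): 12.6 × 27.1 mm base, rising to 7.08 mm along the y=0 edge and sloping linearly to z=0 at y=27.1. Slicing at Δz = 1.011 mm — 7 equal slices spanning the solid's height, so layer i sits at z = i·h/7 — gives 6 non-empty perimeters. Each is a 4-segment closed polygon; G0 lifts to the layer z and rapids to the start vertex, then G1 traces the edges. The cross-section shrinks linearly with z (the slice at the apex is degenerate and omitted).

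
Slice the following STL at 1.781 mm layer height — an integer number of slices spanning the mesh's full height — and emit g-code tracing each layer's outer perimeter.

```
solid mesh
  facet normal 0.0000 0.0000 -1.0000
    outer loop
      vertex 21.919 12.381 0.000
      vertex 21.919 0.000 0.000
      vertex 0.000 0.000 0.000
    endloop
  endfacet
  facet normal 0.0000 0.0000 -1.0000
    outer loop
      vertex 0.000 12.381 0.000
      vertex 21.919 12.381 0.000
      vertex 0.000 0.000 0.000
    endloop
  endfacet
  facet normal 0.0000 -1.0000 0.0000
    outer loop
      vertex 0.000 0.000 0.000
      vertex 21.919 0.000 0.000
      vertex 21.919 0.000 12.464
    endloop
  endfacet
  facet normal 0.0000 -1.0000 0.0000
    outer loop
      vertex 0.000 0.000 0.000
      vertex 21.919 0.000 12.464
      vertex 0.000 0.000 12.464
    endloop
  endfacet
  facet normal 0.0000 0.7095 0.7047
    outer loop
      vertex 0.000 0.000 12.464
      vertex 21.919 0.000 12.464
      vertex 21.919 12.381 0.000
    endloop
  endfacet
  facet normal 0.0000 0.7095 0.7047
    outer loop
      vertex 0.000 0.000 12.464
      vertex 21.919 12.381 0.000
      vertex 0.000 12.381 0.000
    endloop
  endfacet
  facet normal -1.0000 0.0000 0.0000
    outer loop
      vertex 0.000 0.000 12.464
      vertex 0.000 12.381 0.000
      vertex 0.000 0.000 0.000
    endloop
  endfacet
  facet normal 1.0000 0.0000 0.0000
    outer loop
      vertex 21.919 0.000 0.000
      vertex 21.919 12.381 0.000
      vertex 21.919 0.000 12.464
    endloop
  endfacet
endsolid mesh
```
; perimeter-only toolpath
G21 ; units = mm
G90 ; absolute positioning
G28 ; home
; layer 1
G0 Z1.781
G0 X0.000 Y0.000
G1 X21.919 Y0.000
G1 X21.919 Y10.612
G1 X0.000 Y10.612
G1 X0.000 Y0.000
; layer 2
G0 Z3.561
G0 X0.000 Y0.000
G1 X21.919 Y0.000
G1 X21.919 Y8.844
G1 X0.000 Y8.844
G1 X0.000 Y0.000
; layer 3
G0 Z5.342
G0 X0.000 Y0.000
G1 X21.919 Y0.000
G1 X21.919 Y7.075
G1 X0.000 Y7.075
G1 X0.000 Y0.000
; layer 4
G0 Z7.122
G0 X0.000 Y0.000
G1 X21.919 Y0.000
G1 X21.919 Y5.306
G1 X0.000 Y5.306
G1 X0.000 Y0.000
; layer 5
G0 Z8.903
G0 X0.000 Y0.000
G1 X21.919 Y0.000
G1 X21.919 Y3.537
G1 X0.000 Y3.537
G1 X0.000 Y0.000
; layer 6
G0 Z10.683
G0 X0.000 Y0.000
G1 X21.919 Y0.000
G1 X21.919 Y1.769
G1 X0.000 Y1.769
G1 X0.000 Y0.000
M2 ; end

The solid is a wedge (ramp): 21.9 × 12.4 mm base, rising to 12.5 mm along the y=0 edge and sloping linearly to z=0 at y=12.4. Slicing at Δz = 1.781 mm — 7 equal slices spanning the solid's height, so layer i sits at z = i·h/7 — gives 6 non-empty perimeters. Each is a 4-segment closed polygon; G0 lifts to the layer z and rapids to the start vertex, then G1 traces the edges. The cross-section shrinks linearly with z (the slice at the apex is degenerate and omitted).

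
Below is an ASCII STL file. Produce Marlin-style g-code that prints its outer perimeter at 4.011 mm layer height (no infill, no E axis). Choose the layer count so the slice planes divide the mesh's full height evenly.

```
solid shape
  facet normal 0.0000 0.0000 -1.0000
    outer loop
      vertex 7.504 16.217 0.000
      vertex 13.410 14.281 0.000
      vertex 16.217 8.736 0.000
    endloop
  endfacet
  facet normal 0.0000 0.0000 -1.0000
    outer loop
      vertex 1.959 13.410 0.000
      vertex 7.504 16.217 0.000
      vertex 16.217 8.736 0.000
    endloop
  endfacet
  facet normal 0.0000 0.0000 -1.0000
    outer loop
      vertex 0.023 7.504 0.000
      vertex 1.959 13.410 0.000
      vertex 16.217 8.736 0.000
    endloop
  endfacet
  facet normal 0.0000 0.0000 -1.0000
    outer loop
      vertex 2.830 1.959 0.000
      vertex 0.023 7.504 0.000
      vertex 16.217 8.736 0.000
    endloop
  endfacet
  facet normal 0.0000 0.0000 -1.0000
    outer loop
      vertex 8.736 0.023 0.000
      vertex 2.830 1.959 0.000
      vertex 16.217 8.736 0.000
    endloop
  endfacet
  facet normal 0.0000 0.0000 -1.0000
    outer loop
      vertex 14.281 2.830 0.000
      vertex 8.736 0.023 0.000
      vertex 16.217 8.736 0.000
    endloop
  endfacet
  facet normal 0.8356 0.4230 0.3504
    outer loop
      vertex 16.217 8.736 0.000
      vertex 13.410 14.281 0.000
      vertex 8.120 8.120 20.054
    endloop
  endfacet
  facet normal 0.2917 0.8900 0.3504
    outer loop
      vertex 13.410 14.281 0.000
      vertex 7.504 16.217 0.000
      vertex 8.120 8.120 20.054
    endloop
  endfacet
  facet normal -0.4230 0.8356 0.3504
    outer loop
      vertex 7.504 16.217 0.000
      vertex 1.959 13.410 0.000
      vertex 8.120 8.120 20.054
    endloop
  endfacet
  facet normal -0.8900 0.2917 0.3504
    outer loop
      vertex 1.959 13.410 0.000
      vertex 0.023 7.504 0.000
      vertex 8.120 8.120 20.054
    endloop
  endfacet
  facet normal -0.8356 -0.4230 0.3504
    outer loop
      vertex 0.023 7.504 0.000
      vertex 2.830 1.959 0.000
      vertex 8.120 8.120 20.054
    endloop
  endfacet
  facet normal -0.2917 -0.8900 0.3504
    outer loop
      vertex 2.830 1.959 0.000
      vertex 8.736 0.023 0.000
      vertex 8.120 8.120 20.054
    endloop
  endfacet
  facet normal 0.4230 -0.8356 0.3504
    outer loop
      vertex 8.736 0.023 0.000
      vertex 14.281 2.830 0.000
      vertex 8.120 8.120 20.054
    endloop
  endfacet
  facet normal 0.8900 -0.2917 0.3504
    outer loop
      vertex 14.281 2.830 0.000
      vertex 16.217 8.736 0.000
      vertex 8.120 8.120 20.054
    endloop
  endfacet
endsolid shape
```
; perimeter-only toolpath
G21 ; units = mm
G90 ; absolute positioning
G28 ; home
; layer 1
G0 Z4.011
G0 X14.598 Y8.613
G1 X12.352 Y13.049
G1 X7.627 Y14.598
G1 X3.191 Y12.352
G1 X1.642 Y7.627
G1 X3.888 Y3.191
G1 X8.613 Y1.642
G1 X13.049 Y3.888
G1 X14.598 Y8.613
; layer 2
G0 Z8.022
G0 X12.978 Y8.490
G1 X11.294 Y11.817
G1 X7.750 Y12.978
G1 X4.423 Y11.294
G1 X3.262 Y7.750
G1 X4.946 Y4.423
G1 X8.490 Y3.262
G1 X11.817 Y4.946
G1 X12.978 Y8.490
; layer 3
G0 Z12.032
G0 X11.359 Y8.366
G1 X10.236 Y10.584
G1 X7.874 Y11.359
G1 X5.656 Y10.236
G1 X4.881 Y7.874
G1 X6.004 Y5.656
G1 X8.366 Y4.881
G1 X10.584 Y6.004
G1 X11.359 Y8.366
; layer 4
G0 Z16.043
G0 X9.739 Y8.243
G1 X9.178 Y9.352
G1 X7.997 Y9.739
G1 X6.888 Y9.178
G1 X6.501 Y7.997
G1 X7.062 Y6.888
G1 X8.243 Y6.501
G1 X9.352 Y7.062
G1 X9.739 Y8.243
M2 ; end

The solid is a regular 8-sided pyramid, base circumscribed radius ≈ 8.12 mm, apex at z ≈ 20.1 mm. Slicing at Δz = 4.011 mm — 5 equal slices spanning the solid's height, so layer i sits at z = i·h/5 — gives 4 non-empty perimeters. Each is a 8-segment closed polygon; G0 lifts to the layer z and rapids to the start vertex, then G1 traces the edges. The cross-section shrinks linearly with z (the slice at the apex is degenerate and omitted).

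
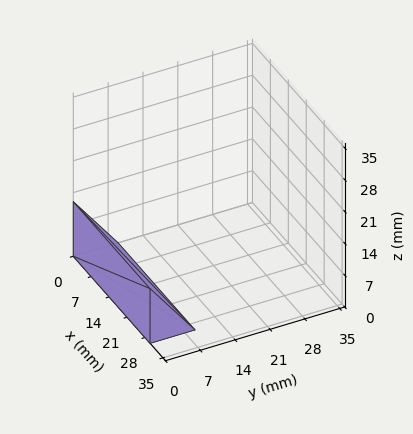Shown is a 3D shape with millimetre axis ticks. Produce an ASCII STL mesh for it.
Reading the render: the shape is a wedge (ramp): 30 × 9 mm base, rising to 12 mm along the y=0 edge and sloping linearly to z=0 at y=9 (dimensions read to the nearest mm from the axis ticks). For the STL, each face is triangulated and given an outward normal.

solid part
  facet normal 0.0000 0.0000 -1.0000
    outer loop
      vertex 30.0 9.0 0.0
      vertex 30.0 0.0 0.0
      vertex 0.0 0.0 0.0
    endloop
  endfacet
  facet normal 0.0000 0.0000 -1.0000
    outer loop
      vertex 0.0 9.0 0.0
      vertex 30.0 9.0 0.0
      vertex 0.0 0.0 0.0
    endloop
  endfacet
  facet normal 0.0000 -1.0000 0.0000
    outer loop
      vertex 0.0 0.0 0.0
      vertex 30.0 0.0 0.0
      vertex 30.0 0.0 12.0
    endloop
  endfacet
  facet normal 0.0000 -1.0000 0.0000
    outer loop
      vertex 0.0 0.0 0.0
      vertex 30.0 0.0 12.0
      vertex 0.0 0.0 12.0
    endloop
  endfacet
  facet normal 0.0000 0.8000 0.6000
    outer loop
      vertex 0.0 0.0 12.0
      vertex 30.0 0.0 12.0
      vertex 30.0 9.0 0.0
    endloop
  endfacet
  facet normal 0.0000 0.8000 0.6000
    outer loop
      vertex 0.0 0.0 12.0
      vertex 30.0 9.0 0.0
      vertex 0.0 9.0 0.0
    endloop
  endfacet
  facet normal -1.0000 0.0000 0.0000
    outer loop
      vertex 0.0 0.0 12.0
      vertex 0.0 9.0 0.0
      vertex 0.0 0.0 0.0
    endloop
  endfacet
  facet normal 1.0000 0.0000 0.0000
    outer loop
      vertex 30.0 0.0 0.0
      vertex 30.0 9.0 0.0
      vertex 30.0 0.0 12.0
    endloop
  endfacet
endsolid part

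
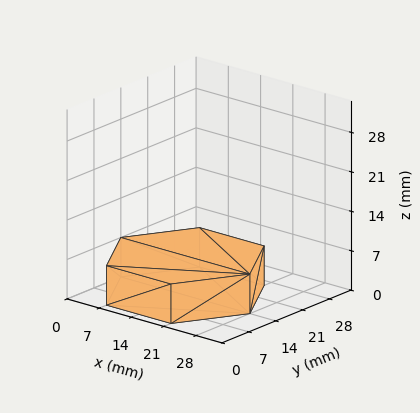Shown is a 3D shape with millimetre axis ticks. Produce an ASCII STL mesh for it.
Reading the render: the shape is a regular 6-sided prism (a cylinder approximated with 6 flat sides), circumscribed radius ≈ 14 mm, height ≈ 7 mm (dimensions read to the nearest mm from the axis ticks). For the STL, each face is triangulated and given an outward normal.

solid part
  facet normal 0.0000 0.0000 -1.0000
    outer loop
      vertex 7.000 26.124 0.000
      vertex 21.000 26.124 0.000
      vertex 28.000 14.000 0.000
    endloop
  endfacet
  facet normal 0.0000 0.0000 -1.0000
    outer loop
      vertex 0.000 14.000 0.000
      vertex 7.000 26.124 0.000
      vertex 28.000 14.000 0.000
    endloop
  endfacet
  facet normal 0.0000 0.0000 -1.0000
    outer loop
      vertex 7.000 1.876 0.000
      vertex 0.000 14.000 0.000
      vertex 28.000 14.000 0.000
    endloop
  endfacet
  facet normal 0.0000 0.0000 -1.0000
    outer loop
      vertex 21.000 1.876 0.000
      vertex 7.000 1.876 0.000
      vertex 28.000 14.000 0.000
    endloop
  endfacet
  facet normal 0.0000 0.0000 1.0000
    outer loop
      vertex 28.000 14.000 7.000
      vertex 21.000 26.124 7.000
      vertex 7.000 26.124 7.000
    endloop
  endfacet
  facet normal 0.0000 0.0000 1.0000
    outer loop
      vertex 28.000 14.000 7.000
      vertex 7.000 26.124 7.000
      vertex 0.000 14.000 7.000
    endloop
  endfacet
  facet normal 0.0000 0.0000 1.0000
    outer loop
      vertex 28.000 14.000 7.000
      vertex 0.000 14.000 7.000
      vertex 7.000 1.876 7.000
    endloop
  endfacet
  facet normal 0.0000 0.0000 1.0000
    outer loop
      vertex 28.000 14.000 7.000
      vertex 7.000 1.876 7.000
      vertex 21.000 1.876 7.000
    endloop
  endfacet
  facet normal 0.8660 0.5000 0.0000
    outer loop
      vertex 28.000 14.000 0.000
      vertex 21.000 26.124 0.000
      vertex 21.000 26.124 7.000
    endloop
  endfacet
  facet normal 0.8660 0.5000 0.0000
    outer loop
      vertex 28.000 14.000 0.000
      vertex 21.000 26.124 7.000
      vertex 28.000 14.000 7.000
    endloop
  endfacet
  facet normal 0.0000 1.0000 0.0000
    outer loop
      vertex 21.000 26.124 0.000
      vertex 7.000 26.124 0.000
      vertex 7.000 26.124 7.000
    endloop
  endfacet
  facet normal 0.0000 1.0000 0.0000
    outer loop
      vertex 21.000 26.124 0.000
      vertex 7.000 26.124 7.000
      vertex 21.000 26.124 7.000
    endloop
  endfacet
  facet normal -0.8660 0.5000 0.0000
    outer loop
      vertex 7.000 26.124 0.000
      vertex 0.000 14.000 0.000
      vertex 0.000 14.000 7.000
    endloop
  endfacet
  facet normal -0.8660 0.5000 0.0000
    outer loop
      vertex 7.000 26.124 0.000
      vertex 0.000 14.000 7.000
      vertex 7.000 26.124 7.000
    endloop
  endfacet
  facet normal -0.8660 -0.5000 0.0000
    outer loop
      vertex 0.000 14.000 0.000
      vertex 7.000 1.876 0.000
      vertex 7.000 1.876 7.000
    endloop
  endfacet
  facet normal -0.8660 -0.5000 0.0000
    outer loop
      vertex 0.000 14.000 0.000
      vertex 7.000 1.876 7.000
      vertex 0.000 14.000 7.000
    endloop
  endfacet
  facet normal 0.0000 -1.0000 0.0000
    outer loop
      vertex 7.000 1.876 0.000
      vertex 21.000 1.876 0.000
      vertex 21.000 1.876 7.000
    endloop
  endfacet
  facet normal 0.0000 -1.0000 0.0000
    outer loop
      vertex 7.000 1.876 0.000
      vertex 21.000 1.876 7.000
      vertex 7.000 1.876 7.000
    endloop
  endfacet
  facet normal 0.8660 -0.5000 0.0000
    outer loop
      vertex 21.000 1.876 0.000
      vertex 28.000 14.000 0.000
      vertex 28.000 14.000 7.000
    endloop
  endfacet
  facet normal 0.8660 -0.5000 0.0000
    outer loop
      vertex 21.000 1.876 0.000
      vertex 28.000 14.000 7.000
      vertex 21.000 1.876 7.000
    endloop
  endfacet
endsolid part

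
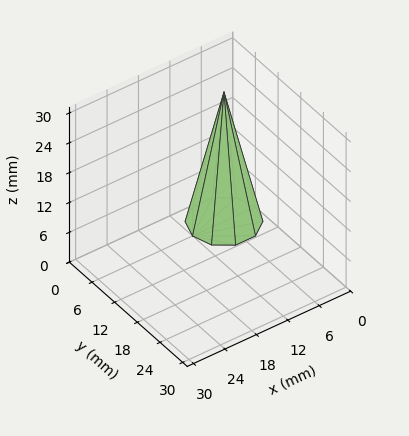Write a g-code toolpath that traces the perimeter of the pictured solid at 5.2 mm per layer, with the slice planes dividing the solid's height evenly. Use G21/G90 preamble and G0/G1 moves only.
Reading the render: the shape is a regular 10-sided pyramid, base circumscribed radius ≈ 6 mm, apex at z ≈ 26 mm (dimensions read to the nearest mm from the axis ticks). For the g-code, the solid's height is divided into equal slices at the stated Δz and each level perimeter traced with G1 moves after a G0 lift.

; perimeter-only toolpath
G21 ; units = mm
G90 ; absolute positioning
G28 ; home
; layer 1
G0 Z5.2
G0 X10.8 Y6.0
G1 X9.9 Y8.8
G1 X7.5 Y10.6
G1 X4.5 Y10.6
G1 X2.1 Y8.8
G1 X1.2 Y6.0
G1 X2.1 Y3.2
G1 X4.5 Y1.4
G1 X7.5 Y1.4
G1 X9.9 Y3.2
G1 X10.8 Y6.0
; layer 2
G0 Z10.4
G0 X9.6 Y6.0
G1 X8.9 Y8.1
G1 X7.1 Y9.4
G1 X4.9 Y9.4
G1 X3.1 Y8.1
G1 X2.4 Y6.0
G1 X3.1 Y3.9
G1 X4.9 Y2.6
G1 X7.1 Y2.6
G1 X8.9 Y3.9
G1 X9.6 Y6.0
; layer 3
G0 Z15.6
G0 X8.4 Y6.0
G1 X8.0 Y7.4
G1 X6.8 Y8.3
G1 X5.2 Y8.3
G1 X4.0 Y7.4
G1 X3.6 Y6.0
G1 X4.0 Y4.6
G1 X5.2 Y3.7
G1 X6.8 Y3.7
G1 X8.0 Y4.6
G1 X8.4 Y6.0
; layer 4
G0 Z20.8
G0 X7.2 Y6.0
G1 X7.0 Y6.7
G1 X6.4 Y7.1
G1 X5.6 Y7.1
G1 X5.0 Y6.7
G1 X4.8 Y6.0
G1 X5.0 Y5.3
G1 X5.6 Y4.9
G1 X6.4 Y4.9
G1 X7.0 Y5.3
G1 X7.2 Y6.0
M2 ; end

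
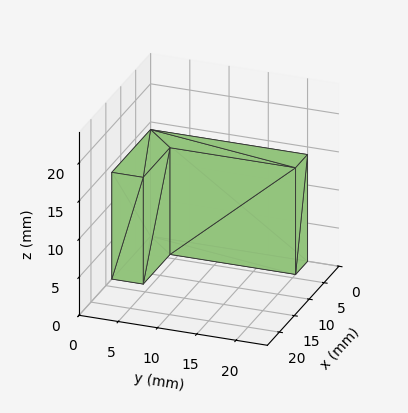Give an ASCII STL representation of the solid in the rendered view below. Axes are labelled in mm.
Reading the render: the shape is an L-shaped prism: outer 13 × 20 mm, arm thicknesses ≈ 4 mm (horizontal) and 4 mm (vertical), extruded 14 mm in z (dimensions read to the nearest mm from the axis ticks). For the STL, each face is triangulated and given an outward normal.

solid part
  facet normal 0.0000 0.0000 -1.0000
    outer loop
      vertex 13.00 4.00 0.00
      vertex 13.00 0.00 0.00
      vertex 0.00 0.00 0.00
    endloop
  endfacet
  facet normal 0.0000 0.0000 -1.0000
    outer loop
      vertex 4.00 4.00 0.00
      vertex 13.00 4.00 0.00
      vertex 0.00 0.00 0.00
    endloop
  endfacet
  facet normal 0.0000 0.0000 -1.0000
    outer loop
      vertex 4.00 20.00 0.00
      vertex 4.00 4.00 0.00
      vertex 0.00 0.00 0.00
    endloop
  endfacet
  facet normal 0.0000 0.0000 -1.0000
    outer loop
      vertex 0.00 20.00 0.00
      vertex 4.00 20.00 0.00
      vertex 0.00 0.00 0.00
    endloop
  endfacet
  facet normal 0.0000 0.0000 1.0000
    outer loop
      vertex 0.00 0.00 14.00
      vertex 13.00 0.00 14.00
      vertex 13.00 4.00 14.00
    endloop
  endfacet
  facet normal 0.0000 0.0000 1.0000
    outer loop
      vertex 0.00 0.00 14.00
      vertex 13.00 4.00 14.00
      vertex 4.00 4.00 14.00
    endloop
  endfacet
  facet normal 0.0000 0.0000 1.0000
    outer loop
      vertex 0.00 0.00 14.00
      vertex 4.00 4.00 14.00
      vertex 4.00 20.00 14.00
    endloop
  endfacet
  facet normal 0.0000 0.0000 1.0000
    outer loop
      vertex 0.00 0.00 14.00
      vertex 4.00 20.00 14.00
      vertex 0.00 20.00 14.00
    endloop
  endfacet
  facet normal 0.0000 -1.0000 0.0000
    outer loop
      vertex 0.00 0.00 0.00
      vertex 13.00 0.00 0.00
      vertex 13.00 0.00 14.00
    endloop
  endfacet
  facet normal 0.0000 -1.0000 0.0000
    outer loop
      vertex 0.00 0.00 0.00
      vertex 13.00 0.00 14.00
      vertex 0.00 0.00 14.00
    endloop
  endfacet
  facet normal 1.0000 0.0000 0.0000
    outer loop
      vertex 13.00 0.00 0.00
      vertex 13.00 4.00 0.00
      vertex 13.00 4.00 14.00
    endloop
  endfacet
  facet normal 1.0000 0.0000 0.0000
    outer loop
      vertex 13.00 0.00 0.00
      vertex 13.00 4.00 14.00
      vertex 13.00 0.00 14.00
    endloop
  endfacet
  facet normal 0.0000 1.0000 0.0000
    outer loop
      vertex 13.00 4.00 0.00
      vertex 4.00 4.00 0.00
      vertex 4.00 4.00 14.00
    endloop
  endfacet
  facet normal 0.0000 1.0000 0.0000
    outer loop
      vertex 13.00 4.00 0.00
      vertex 4.00 4.00 14.00
      vertex 13.00 4.00 14.00
    endloop
  endfacet
  facet normal 1.0000 0.0000 0.0000
    outer loop
      vertex 4.00 4.00 0.00
      vertex 4.00 20.00 0.00
      vertex 4.00 20.00 14.00
    endloop
  endfacet
  facet normal 1.0000 0.0000 0.0000
    outer loop
      vertex 4.00 4.00 0.00
      vertex 4.00 20.00 14.00
      vertex 4.00 4.00 14.00
    endloop
  endfacet
  facet normal 0.0000 1.0000 0.0000
    outer loop
      vertex 4.00 20.00 0.00
      vertex 0.00 20.00 0.00
      vertex 0.00 20.00 14.00
    endloop
  endfacet
  facet normal 0.0000 1.0000 0.0000
    outer loop
      vertex 4.00 20.00 0.00
      vertex 0.00 20.00 14.00
      vertex 4.00 20.00 14.00
    endloop
  endfacet
  facet normal -1.0000 0.0000 0.0000
    outer loop
      vertex 0.00 20.00 0.00
      vertex 0.00 0.00 0.00
      vertex 0.00 0.00 14.00
    endloop
  endfacet
  facet normal -1.0000 0.0000 0.0000
    outer loop
      vertex 0.00 20.00 0.00
      vertex 0.00 0.00 14.00
      vertex 0.00 20.00 14.00
    endloop
  endfacet
endsolid part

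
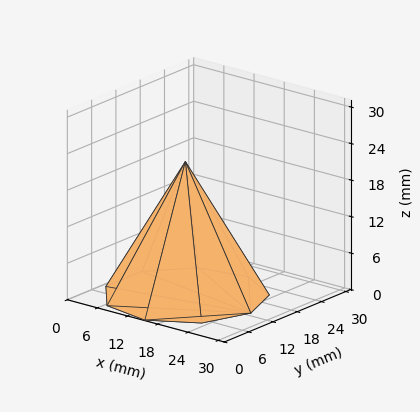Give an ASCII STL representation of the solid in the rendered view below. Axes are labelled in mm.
Reading the render: the shape is a regular 9-sided pyramid, base circumscribed radius ≈ 13 mm, apex at z ≈ 22 mm (dimensions read to the nearest mm from the axis ticks). For the STL, each face is triangulated and given an outward normal.

solid part
  facet normal 0.0000 0.0000 -1.0000
    outer loop
      vertex 15.257 25.803 0.000
      vertex 22.959 21.356 0.000
      vertex 26.000 13.000 0.000
    endloop
  endfacet
  facet normal 0.0000 0.0000 -1.0000
    outer loop
      vertex 6.500 24.258 0.000
      vertex 15.257 25.803 0.000
      vertex 26.000 13.000 0.000
    endloop
  endfacet
  facet normal 0.0000 0.0000 -1.0000
    outer loop
      vertex 0.784 17.446 0.000
      vertex 6.500 24.258 0.000
      vertex 26.000 13.000 0.000
    endloop
  endfacet
  facet normal 0.0000 0.0000 -1.0000
    outer loop
      vertex 0.784 8.554 0.000
      vertex 0.784 17.446 0.000
      vertex 26.000 13.000 0.000
    endloop
  endfacet
  facet normal 0.0000 0.0000 -1.0000
    outer loop
      vertex 6.500 1.742 0.000
      vertex 0.784 8.554 0.000
      vertex 26.000 13.000 0.000
    endloop
  endfacet
  facet normal 0.0000 0.0000 -1.0000
    outer loop
      vertex 15.257 0.197 0.000
      vertex 6.500 1.742 0.000
      vertex 26.000 13.000 0.000
    endloop
  endfacet
  facet normal 0.0000 0.0000 -1.0000
    outer loop
      vertex 22.959 4.644 0.000
      vertex 15.257 0.197 0.000
      vertex 26.000 13.000 0.000
    endloop
  endfacet
  facet normal 0.8215 0.2990 0.4855
    outer loop
      vertex 26.000 13.000 0.000
      vertex 22.959 21.356 0.000
      vertex 13.000 13.000 22.000
    endloop
  endfacet
  facet normal 0.4371 0.7571 0.4855
    outer loop
      vertex 22.959 21.356 0.000
      vertex 15.257 25.803 0.000
      vertex 13.000 13.000 22.000
    endloop
  endfacet
  facet normal -0.1519 0.8610 0.4855
    outer loop
      vertex 15.257 25.803 0.000
      vertex 6.500 24.258 0.000
      vertex 13.000 13.000 22.000
    endloop
  endfacet
  facet normal -0.6697 0.5620 0.4854
    outer loop
      vertex 6.500 24.258 0.000
      vertex 0.784 17.446 0.000
      vertex 13.000 13.000 22.000
    endloop
  endfacet
  facet normal -0.8743 0.0000 0.4855
    outer loop
      vertex 0.784 17.446 0.000
      vertex 0.784 8.554 0.000
      vertex 13.000 13.000 22.000
    endloop
  endfacet
  facet normal -0.6697 -0.5620 0.4854
    outer loop
      vertex 0.784 8.554 0.000
      vertex 6.500 1.742 0.000
      vertex 13.000 13.000 22.000
    endloop
  endfacet
  facet normal -0.1519 -0.8610 0.4855
    outer loop
      vertex 6.500 1.742 0.000
      vertex 15.257 0.197 0.000
      vertex 13.000 13.000 22.000
    endloop
  endfacet
  facet normal 0.4371 -0.7571 0.4855
    outer loop
      vertex 15.257 0.197 0.000
      vertex 22.959 4.644 0.000
      vertex 13.000 13.000 22.000
    endloop
  endfacet
  facet normal 0.8215 -0.2990 0.4855
    outer loop
      vertex 22.959 4.644 0.000
      vertex 26.000 13.000 0.000
      vertex 13.000 13.000 22.000
    endloop
  endfacet
endsolid part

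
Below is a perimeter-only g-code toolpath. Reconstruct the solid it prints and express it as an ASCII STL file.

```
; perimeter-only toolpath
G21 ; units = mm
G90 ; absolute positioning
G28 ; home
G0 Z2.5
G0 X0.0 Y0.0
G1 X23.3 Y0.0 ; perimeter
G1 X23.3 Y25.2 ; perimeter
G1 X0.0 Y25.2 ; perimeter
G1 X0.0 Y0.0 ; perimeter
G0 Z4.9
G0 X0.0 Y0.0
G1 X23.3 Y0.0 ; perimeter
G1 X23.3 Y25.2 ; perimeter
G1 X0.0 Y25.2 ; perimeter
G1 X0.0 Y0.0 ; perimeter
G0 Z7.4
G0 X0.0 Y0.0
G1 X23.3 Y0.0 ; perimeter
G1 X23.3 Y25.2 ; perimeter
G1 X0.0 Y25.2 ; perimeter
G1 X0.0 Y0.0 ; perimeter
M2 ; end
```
solid part
  facet normal 0.0000 0.0000 -1.0000
    outer loop
      vertex 23.3 25.2 0.0
      vertex 23.3 0.0 0.0
      vertex 0.0 0.0 0.0
    endloop
  endfacet
  facet normal 0.0000 0.0000 -1.0000
    outer loop
      vertex 0.0 25.2 0.0
      vertex 23.3 25.2 0.0
      vertex 0.0 0.0 0.0
    endloop
  endfacet
  facet normal 0.0000 0.0000 1.0000
    outer loop
      vertex 0.0 0.0 7.4
      vertex 23.3 0.0 7.4
      vertex 23.3 25.2 7.4
    endloop
  endfacet
  facet normal 0.0000 0.0000 1.0000
    outer loop
      vertex 0.0 0.0 7.4
      vertex 23.3 25.2 7.4
      vertex 0.0 25.2 7.4
    endloop
  endfacet
  facet normal 0.0000 -1.0000 0.0000
    outer loop
      vertex 0.0 0.0 0.0
      vertex 23.3 0.0 0.0
      vertex 23.3 0.0 7.4
    endloop
  endfacet
  facet normal 0.0000 -1.0000 0.0000
    outer loop
      vertex 0.0 0.0 0.0
      vertex 23.3 0.0 7.4
      vertex 0.0 0.0 7.4
    endloop
  endfacet
  facet normal 0.0000 1.0000 0.0000
    outer loop
      vertex 23.3 25.2 7.4
      vertex 23.3 25.2 0.0
      vertex 0.0 25.2 0.0
    endloop
  endfacet
  facet normal 0.0000 1.0000 0.0000
    outer loop
      vertex 0.0 25.2 7.4
      vertex 23.3 25.2 7.4
      vertex 0.0 25.2 0.0
    endloop
  endfacet
  facet normal -1.0000 0.0000 0.0000
    outer loop
      vertex 0.0 25.2 7.4
      vertex 0.0 25.2 0.0
      vertex 0.0 0.0 0.0
    endloop
  endfacet
  facet normal -1.0000 0.0000 0.0000
    outer loop
      vertex 0.0 0.0 7.4
      vertex 0.0 25.2 7.4
      vertex 0.0 0.0 0.0
    endloop
  endfacet
  facet normal 1.0000 0.0000 0.0000
    outer loop
      vertex 23.3 0.0 0.0
      vertex 23.3 25.2 0.0
      vertex 23.3 25.2 7.4
    endloop
  endfacet
  facet normal 1.0000 0.0000 0.0000
    outer loop
      vertex 23.3 0.0 0.0
      vertex 23.3 25.2 7.4
      vertex 23.3 0.0 7.4
    endloop
  endfacet
endsolid part

The G0 Z moves step by Δz≈2.5 mm. Every layer's G1 loop is the same polygon, so the solid is a straight extrusion of it from z=0 to z≈7.4. Closing with flat bottom and top caps and triangulating gives 12 facets — a rectangular box, roughly 23.3 × 25.2 mm footprint and 7.4 mm tall.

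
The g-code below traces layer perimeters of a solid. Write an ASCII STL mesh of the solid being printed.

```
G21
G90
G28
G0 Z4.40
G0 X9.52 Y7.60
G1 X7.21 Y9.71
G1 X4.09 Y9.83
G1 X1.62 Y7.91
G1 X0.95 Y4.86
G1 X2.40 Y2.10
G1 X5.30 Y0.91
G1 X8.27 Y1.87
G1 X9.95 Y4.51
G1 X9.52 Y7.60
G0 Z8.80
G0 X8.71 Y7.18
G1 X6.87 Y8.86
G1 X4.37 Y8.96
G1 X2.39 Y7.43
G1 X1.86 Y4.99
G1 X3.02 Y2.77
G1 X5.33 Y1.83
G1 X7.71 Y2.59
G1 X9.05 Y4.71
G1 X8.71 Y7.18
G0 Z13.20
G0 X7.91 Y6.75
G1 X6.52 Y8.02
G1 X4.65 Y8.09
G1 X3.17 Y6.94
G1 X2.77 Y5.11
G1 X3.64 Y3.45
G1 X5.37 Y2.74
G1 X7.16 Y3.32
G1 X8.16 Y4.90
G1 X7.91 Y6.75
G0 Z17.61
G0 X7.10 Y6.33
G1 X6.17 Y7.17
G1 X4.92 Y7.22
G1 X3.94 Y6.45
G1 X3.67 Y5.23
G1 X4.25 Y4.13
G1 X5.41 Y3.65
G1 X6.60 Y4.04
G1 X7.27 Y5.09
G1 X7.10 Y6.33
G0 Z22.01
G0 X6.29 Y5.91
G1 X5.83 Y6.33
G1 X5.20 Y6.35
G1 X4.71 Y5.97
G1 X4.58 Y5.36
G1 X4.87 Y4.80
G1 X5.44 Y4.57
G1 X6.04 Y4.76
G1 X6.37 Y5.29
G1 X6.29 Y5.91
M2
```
solid part
  facet normal 0.0000 0.0000 -1.0000
    outer loop
      vertex 3.81 10.70 0.00
      vertex 7.56 10.55 0.00
      vertex 10.33 8.03 0.00
    endloop
  endfacet
  facet normal 0.0000 0.0000 -1.0000
    outer loop
      vertex 0.85 8.40 0.00
      vertex 3.81 10.70 0.00
      vertex 10.33 8.03 0.00
    endloop
  endfacet
  facet normal 0.0000 0.0000 -1.0000
    outer loop
      vertex 0.05 4.74 0.00
      vertex 0.85 8.40 0.00
      vertex 10.33 8.03 0.00
    endloop
  endfacet
  facet normal 0.0000 0.0000 -1.0000
    outer loop
      vertex 1.79 1.42 0.00
      vertex 0.05 4.74 0.00
      vertex 10.33 8.03 0.00
    endloop
  endfacet
  facet normal 0.0000 0.0000 -1.0000
    outer loop
      vertex 5.26 0.00 0.00
      vertex 1.79 1.42 0.00
      vertex 10.33 8.03 0.00
    endloop
  endfacet
  facet normal 0.0000 0.0000 -1.0000
    outer loop
      vertex 8.83 1.15 0.00
      vertex 5.26 0.00 0.00
      vertex 10.33 8.03 0.00
    endloop
  endfacet
  facet normal 0.0000 0.0000 -1.0000
    outer loop
      vertex 10.84 4.32 0.00
      vertex 8.83 1.15 0.00
      vertex 10.33 8.03 0.00
    endloop
  endfacet
  facet normal 0.6605 0.7260 0.1914
    outer loop
      vertex 10.33 8.03 0.00
      vertex 7.56 10.55 0.00
      vertex 5.48 5.48 26.41
    endloop
  endfacet
  facet normal 0.0392 0.9807 0.1914
    outer loop
      vertex 7.56 10.55 0.00
      vertex 3.81 10.70 0.00
      vertex 5.48 5.48 26.41
    endloop
  endfacet
  facet normal -0.6022 0.7751 0.1913
    outer loop
      vertex 3.81 10.70 0.00
      vertex 0.85 8.40 0.00
      vertex 5.48 5.48 26.41
    endloop
  endfacet
  facet normal -0.9589 0.2096 0.1913
    outer loop
      vertex 0.85 8.40 0.00
      vertex 0.05 4.74 0.00
      vertex 5.48 5.48 26.41
    endloop
  endfacet
  facet normal -0.8693 -0.4556 0.1915
    outer loop
      vertex 0.05 4.74 0.00
      vertex 1.79 1.42 0.00
      vertex 5.48 5.48 26.41
    endloop
  endfacet
  facet normal -0.3717 -0.9084 0.1916
    outer loop
      vertex 1.79 1.42 0.00
      vertex 5.26 0.00 0.00
      vertex 5.48 5.48 26.41
    endloop
  endfacet
  facet normal 0.3009 -0.9342 0.1913
    outer loop
      vertex 5.26 0.00 0.00
      vertex 8.83 1.15 0.00
      vertex 5.48 5.48 26.41
    endloop
  endfacet
  facet normal 0.8289 -0.5256 0.1913
    outer loop
      vertex 8.83 1.15 0.00
      vertex 10.84 4.32 0.00
      vertex 5.48 5.48 26.41
    endloop
  endfacet
  facet normal 0.9724 0.1337 0.1915
    outer loop
      vertex 10.84 4.32 0.00
      vertex 10.33 8.03 0.00
      vertex 5.48 5.48 26.41
    endloop
  endfacet
endsolid part

The G0 Z moves step by Δz≈4.40 mm. The G1 loops shrink linearly with z, so the solid tapers from its base footprint up to z≈26.4. Closing with a flat bottom cap and the tapered top and triangulating gives 16 facets — a regular 9-sided pyramid, base circumscribed radius ≈ 5.48 mm, apex at z ≈ 26.4 mm.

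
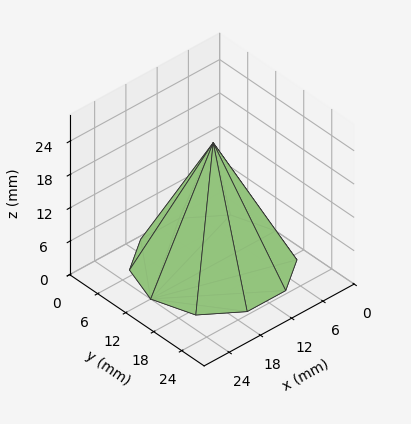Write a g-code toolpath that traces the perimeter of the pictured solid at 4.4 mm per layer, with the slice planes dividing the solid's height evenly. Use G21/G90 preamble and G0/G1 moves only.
Reading the render: the shape is a regular 10-sided pyramid, base circumscribed radius ≈ 12 mm, apex at z ≈ 22 mm (dimensions read to the nearest mm from the axis ticks). For the g-code, the solid's height is divided into equal slices at the stated Δz and each level perimeter traced with G1 moves after a G0 lift.

; perimeter-only toolpath
G21 ; units = mm
G90 ; absolute positioning
G28 ; home
; layer 1
G0 Z4.4
G0 X21.6 Y12.0
G1 X19.8 Y17.7
G1 X15.0 Y21.1
G1 X9.0 Y21.1
G1 X4.2 Y17.7
G1 X2.4 Y12.0
G1 X4.2 Y6.3
G1 X9.0 Y2.9
G1 X15.0 Y2.9
G1 X19.8 Y6.3
G1 X21.6 Y12.0
; layer 2
G0 Z8.8
G0 X19.2 Y12.0
G1 X17.8 Y16.3
G1 X14.2 Y18.8
G1 X9.8 Y18.8
G1 X6.2 Y16.3
G1 X4.8 Y12.0
G1 X6.2 Y7.7
G1 X9.8 Y5.2
G1 X14.2 Y5.2
G1 X17.8 Y7.7
G1 X19.2 Y12.0
; layer 3
G0 Z13.2
G0 X16.8 Y12.0
G1 X15.9 Y14.8
G1 X13.5 Y16.6
G1 X10.5 Y16.6
G1 X8.1 Y14.8
G1 X7.2 Y12.0
G1 X8.1 Y9.2
G1 X10.5 Y7.4
G1 X13.5 Y7.4
G1 X15.9 Y9.2
G1 X16.8 Y12.0
; layer 4
G0 Z17.6
G0 X14.4 Y12.0
G1 X13.9 Y13.4
G1 X12.7 Y14.3
G1 X11.3 Y14.3
G1 X10.1 Y13.4
G1 X9.6 Y12.0
G1 X10.1 Y10.6
G1 X11.3 Y9.7
G1 X12.7 Y9.7
G1 X13.9 Y10.6
G1 X14.4 Y12.0
M2 ; end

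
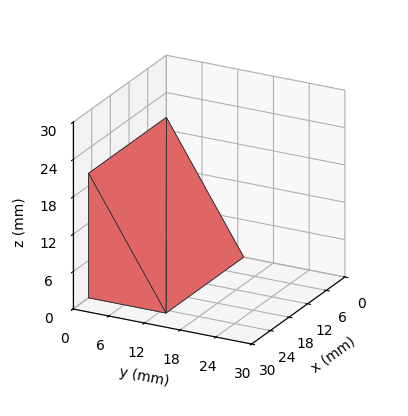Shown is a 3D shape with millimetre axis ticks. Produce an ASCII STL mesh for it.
Reading the render: the shape is a wedge (ramp): 25 × 13 mm base, rising to 20 mm along the y=0 edge and sloping linearly to z=0 at y=13 (dimensions read to the nearest mm from the axis ticks). For the STL, each face is triangulated and given an outward normal.

solid part
  facet normal 0.0000 0.0000 -1.0000
    outer loop
      vertex 25.0 13.0 0.0
      vertex 25.0 0.0 0.0
      vertex 0.0 0.0 0.0
    endloop
  endfacet
  facet normal 0.0000 0.0000 -1.0000
    outer loop
      vertex 0.0 13.0 0.0
      vertex 25.0 13.0 0.0
      vertex 0.0 0.0 0.0
    endloop
  endfacet
  facet normal 0.0000 -1.0000 0.0000
    outer loop
      vertex 0.0 0.0 0.0
      vertex 25.0 0.0 0.0
      vertex 25.0 0.0 20.0
    endloop
  endfacet
  facet normal 0.0000 -1.0000 0.0000
    outer loop
      vertex 0.0 0.0 0.0
      vertex 25.0 0.0 20.0
      vertex 0.0 0.0 20.0
    endloop
  endfacet
  facet normal 0.0000 0.8384 0.5450
    outer loop
      vertex 0.0 0.0 20.0
      vertex 25.0 0.0 20.0
      vertex 25.0 13.0 0.0
    endloop
  endfacet
  facet normal 0.0000 0.8384 0.5450
    outer loop
      vertex 0.0 0.0 20.0
      vertex 25.0 13.0 0.0
      vertex 0.0 13.0 0.0
    endloop
  endfacet
  facet normal -1.0000 0.0000 0.0000
    outer loop
      vertex 0.0 0.0 20.0
      vertex 0.0 13.0 0.0
      vertex 0.0 0.0 0.0
    endloop
  endfacet
  facet normal 1.0000 0.0000 0.0000
    outer loop
      vertex 25.0 0.0 0.0
      vertex 25.0 13.0 0.0
      vertex 25.0 0.0 20.0
    endloop
  endfacet
endsolid part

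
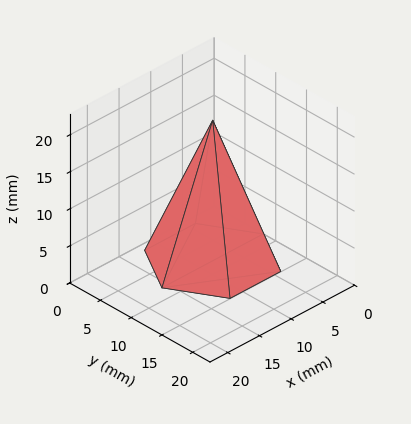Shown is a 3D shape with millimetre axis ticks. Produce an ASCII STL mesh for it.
Reading the render: the shape is a regular 6-sided pyramid, base circumscribed radius ≈ 8 mm, apex at z ≈ 19 mm (dimensions read to the nearest mm from the axis ticks). For the STL, each face is triangulated and given an outward normal.

solid part
  facet normal 0.0000 0.0000 -1.0000
    outer loop
      vertex 4.000 14.928 0.000
      vertex 12.000 14.928 0.000
      vertex 16.000 8.000 0.000
    endloop
  endfacet
  facet normal 0.0000 0.0000 -1.0000
    outer loop
      vertex 0.000 8.000 0.000
      vertex 4.000 14.928 0.000
      vertex 16.000 8.000 0.000
    endloop
  endfacet
  facet normal 0.0000 0.0000 -1.0000
    outer loop
      vertex 4.000 1.072 0.000
      vertex 0.000 8.000 0.000
      vertex 16.000 8.000 0.000
    endloop
  endfacet
  facet normal 0.0000 0.0000 -1.0000
    outer loop
      vertex 12.000 1.072 0.000
      vertex 4.000 1.072 0.000
      vertex 16.000 8.000 0.000
    endloop
  endfacet
  facet normal 0.8136 0.4698 0.3426
    outer loop
      vertex 16.000 8.000 0.000
      vertex 12.000 14.928 0.000
      vertex 8.000 8.000 19.000
    endloop
  endfacet
  facet normal 0.0000 0.9395 0.3426
    outer loop
      vertex 12.000 14.928 0.000
      vertex 4.000 14.928 0.000
      vertex 8.000 8.000 19.000
    endloop
  endfacet
  facet normal -0.8136 0.4698 0.3426
    outer loop
      vertex 4.000 14.928 0.000
      vertex 0.000 8.000 0.000
      vertex 8.000 8.000 19.000
    endloop
  endfacet
  facet normal -0.8136 -0.4698 0.3426
    outer loop
      vertex 0.000 8.000 0.000
      vertex 4.000 1.072 0.000
      vertex 8.000 8.000 19.000
    endloop
  endfacet
  facet normal 0.0000 -0.9395 0.3426
    outer loop
      vertex 4.000 1.072 0.000
      vertex 12.000 1.072 0.000
      vertex 8.000 8.000 19.000
    endloop
  endfacet
  facet normal 0.8136 -0.4698 0.3426
    outer loop
      vertex 12.000 1.072 0.000
      vertex 16.000 8.000 0.000
      vertex 8.000 8.000 19.000
    endloop
  endfacet
endsolid part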